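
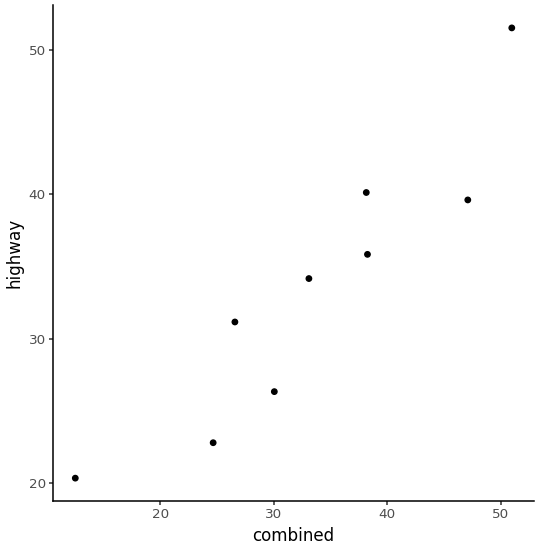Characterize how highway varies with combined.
Points are positively correlated; strong (|r| ≈ 0.9).

positive, strong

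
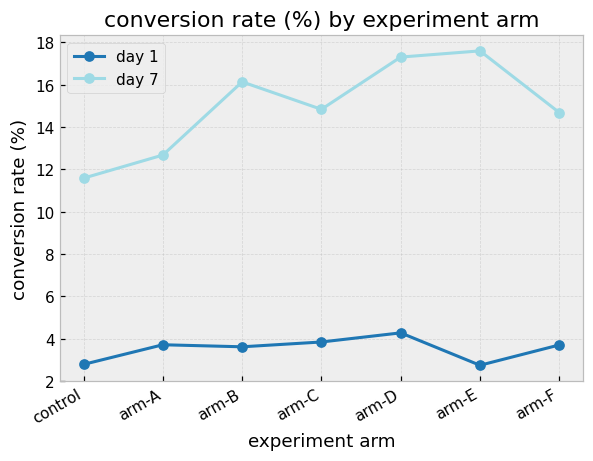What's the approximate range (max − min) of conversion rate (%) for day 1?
Max arm-D ≈ 4, min arm-E ≈ 2; range ≈ 2.

≈ 2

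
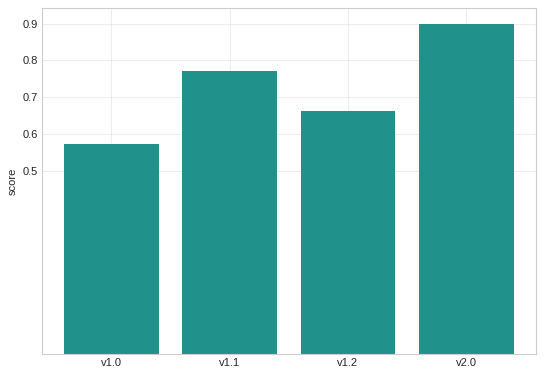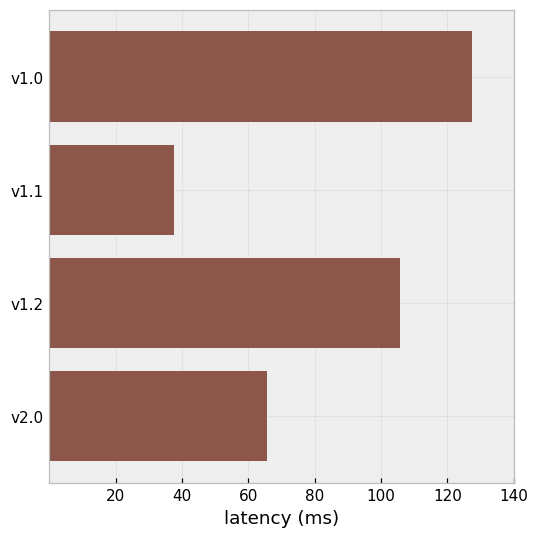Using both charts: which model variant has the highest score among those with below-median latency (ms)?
Chart 2 median latency (ms) ≈ 80; below-median model variants: v1.1, v2.0. Among those, v2.0 has the highest score (≈ 0.9).

v2.0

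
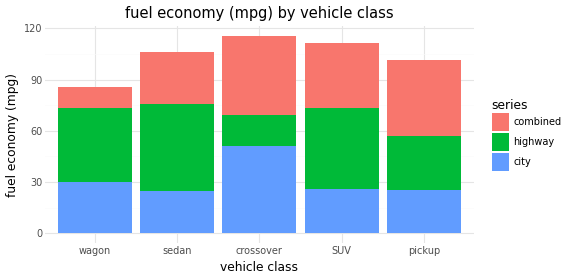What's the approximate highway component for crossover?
highway top ≈ 70, bottom ≈ 50; segment ≈ 20.

≈ 20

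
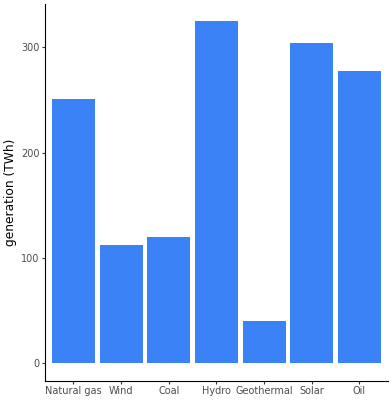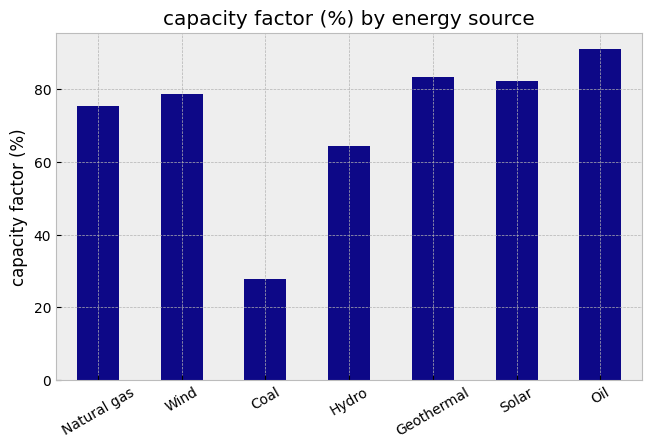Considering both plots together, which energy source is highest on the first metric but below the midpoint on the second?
Chart 2 median capacity factor (%) ≈ 80; below-median energy sources: Natural gas, Coal, Hydro. Among those, Hydro has the highest generation (TWh) (≈ 300).

Hydro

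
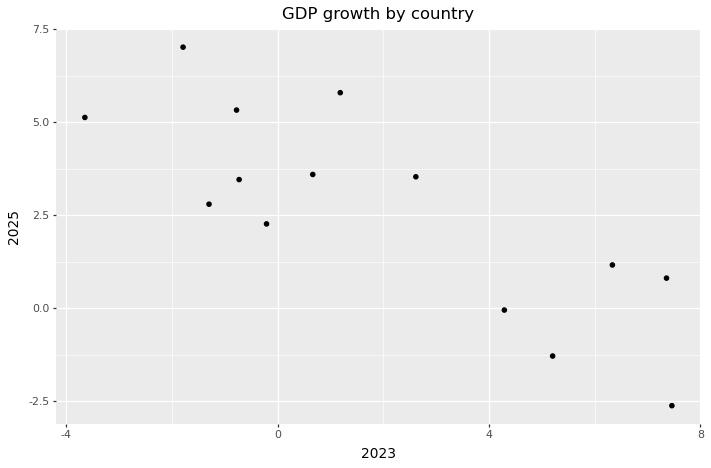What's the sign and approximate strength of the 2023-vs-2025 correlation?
negative, strong

Points are negatively correlated; strong (|r| ≈ 0.8).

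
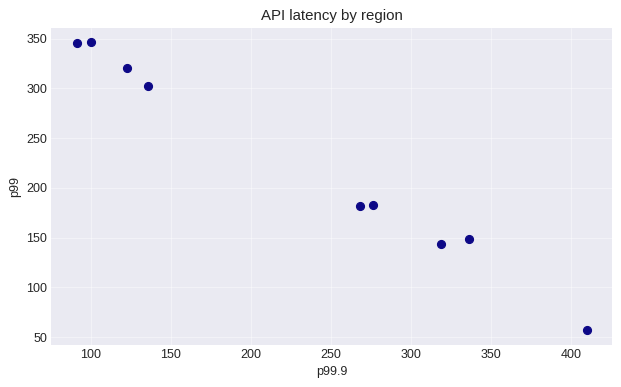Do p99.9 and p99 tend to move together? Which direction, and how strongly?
negative, strong

Points are negatively correlated; strong (|r| ≈ 1.0).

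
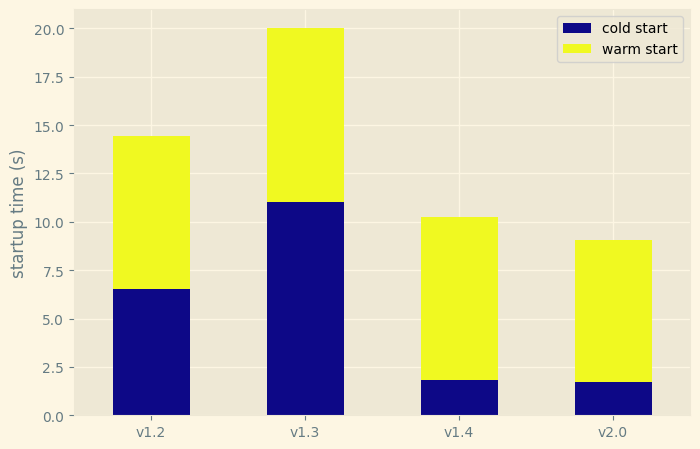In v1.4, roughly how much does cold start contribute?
cold start top ≈ 2, bottom ≈ 0; segment ≈ 2.

≈ 2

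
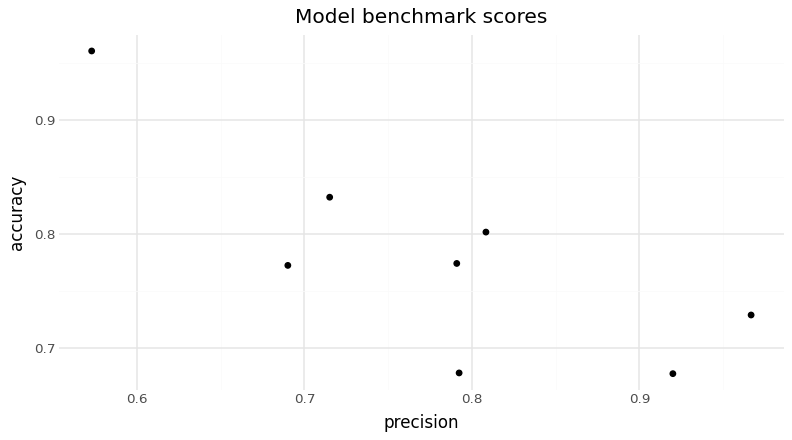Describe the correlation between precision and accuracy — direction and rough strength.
Points are negatively correlated; strong (|r| ≈ 0.8).

negative, strong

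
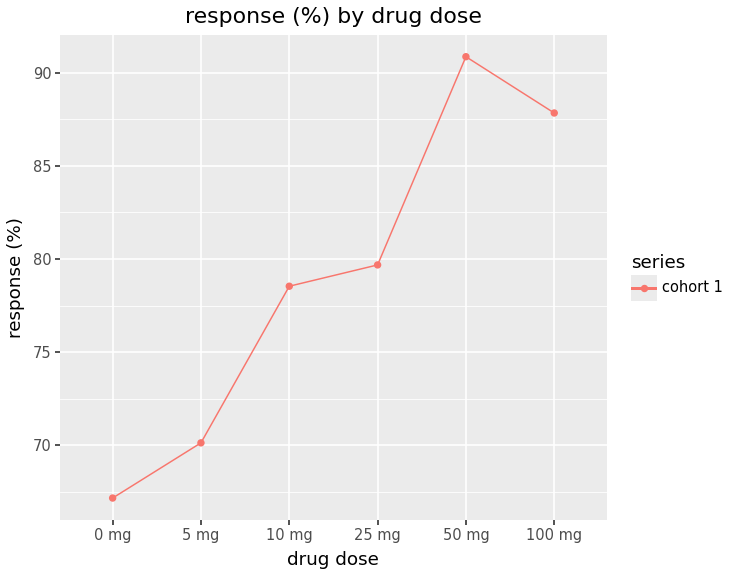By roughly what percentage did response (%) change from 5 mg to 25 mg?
5 mg ≈ 70, 25 mg ≈ 80; (80 − 70) / 70 ≈ +14.3%.

≈ +14.3%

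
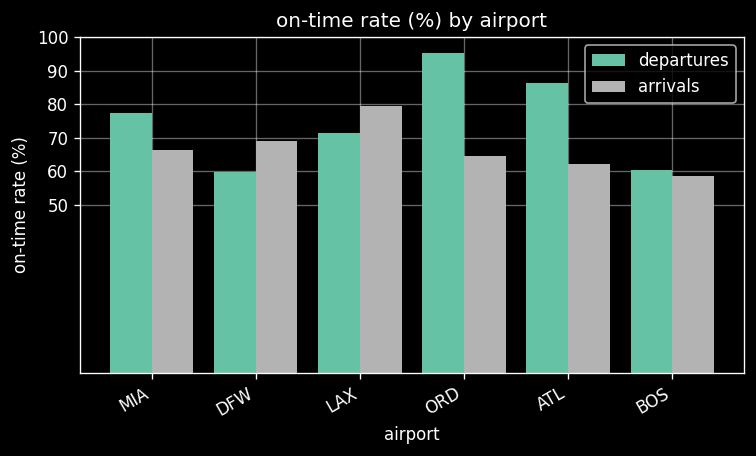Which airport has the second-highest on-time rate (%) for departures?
Top 3 for departures: ORD ≈ 100, ATL ≈ 90, MIA ≈ 80.

ATL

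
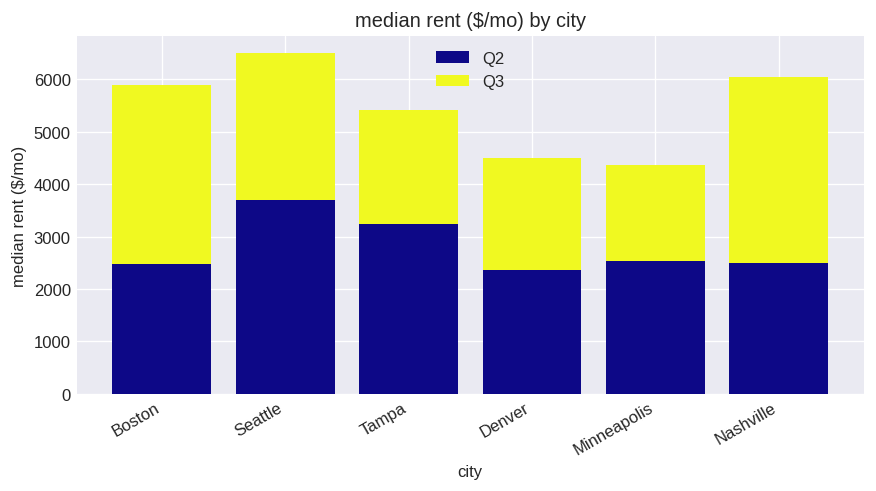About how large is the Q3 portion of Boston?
≈ 4000

Q3 top ≈ 6000, bottom ≈ 2000; segment ≈ 4000.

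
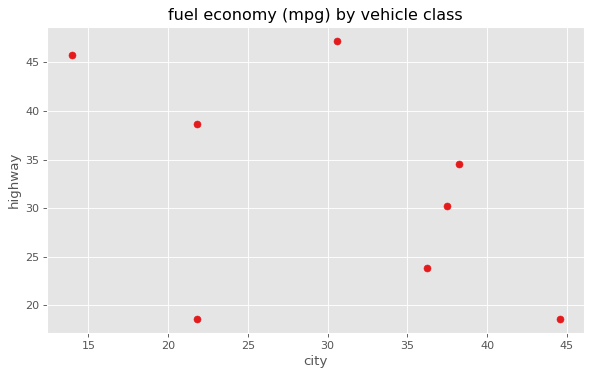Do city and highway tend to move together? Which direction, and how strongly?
negative, moderate

Points are negatively correlated; moderate (|r| ≈ 0.5).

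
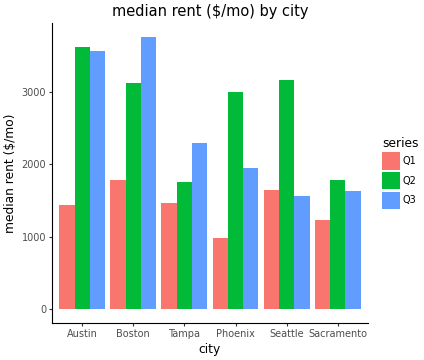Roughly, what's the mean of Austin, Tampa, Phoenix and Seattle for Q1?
(1500 + 1500 + 1000 + 1500) / 4 ≈ 1375.

≈ 1375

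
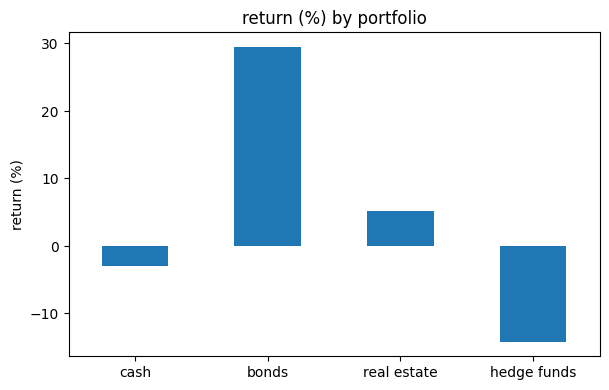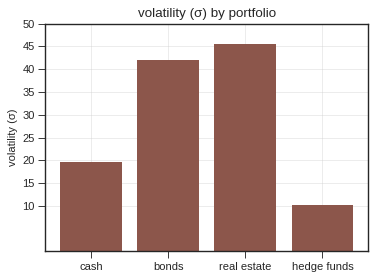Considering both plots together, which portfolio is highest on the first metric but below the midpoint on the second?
cash

Chart 2 median volatility (σ) ≈ 30; below-median portfolios: cash, hedge funds. Among those, cash has the highest return (%) (≈ -5).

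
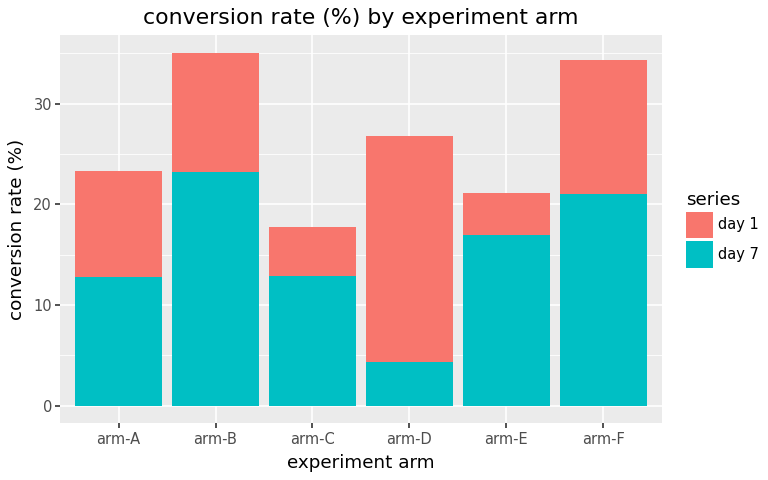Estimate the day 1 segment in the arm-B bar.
≈ 10

day 1 top ≈ 35, bottom ≈ 25; segment ≈ 10.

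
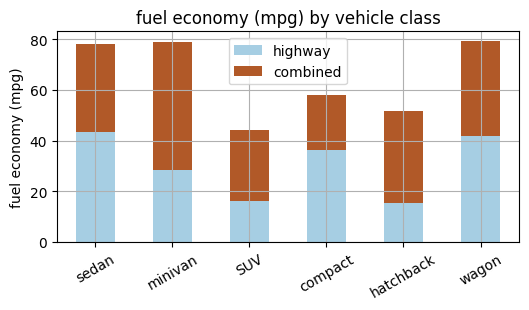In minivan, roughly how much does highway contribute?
≈ 30

highway top ≈ 30, bottom ≈ 0; segment ≈ 30.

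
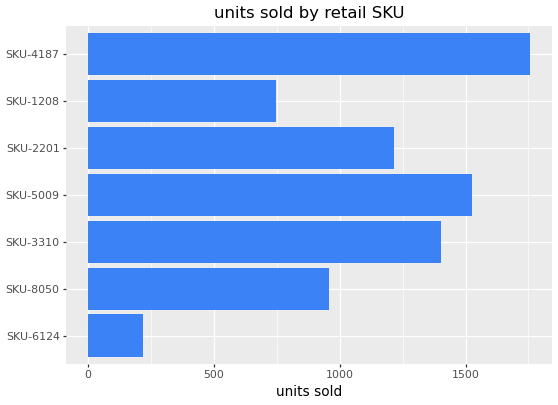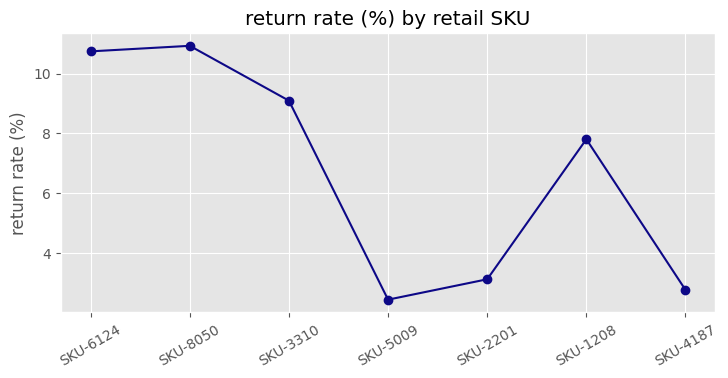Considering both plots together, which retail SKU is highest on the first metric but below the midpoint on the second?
SKU-4187

Chart 2 median return rate (%) ≈ 8; below-median retail SKUs: SKU-5009, SKU-2201, SKU-4187. Among those, SKU-4187 has the highest units sold (≈ 1800).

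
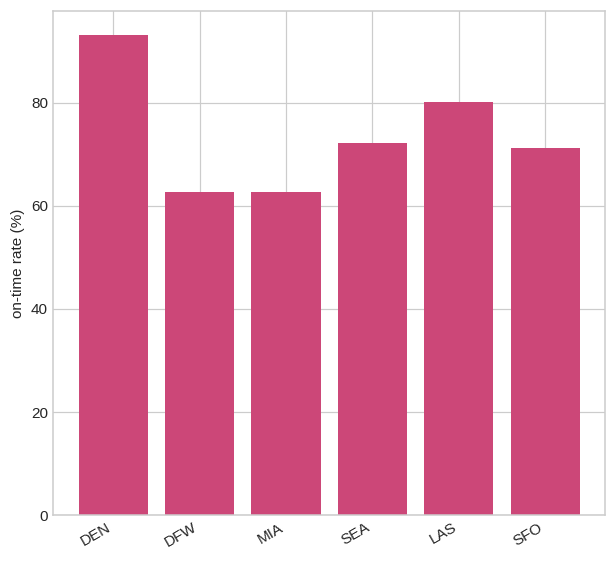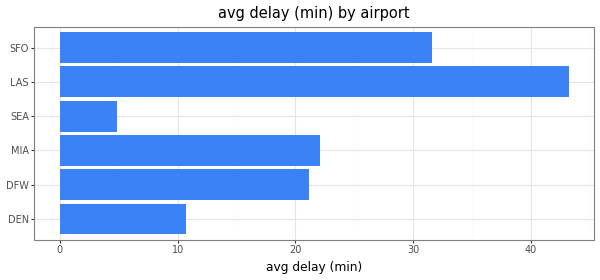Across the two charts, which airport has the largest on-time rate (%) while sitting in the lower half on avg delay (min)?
Chart 2 median avg delay (min) ≈ 20; below-median airports: DEN, DFW, SEA. Among those, DEN has the highest on-time rate (%) (≈ 90).

DEN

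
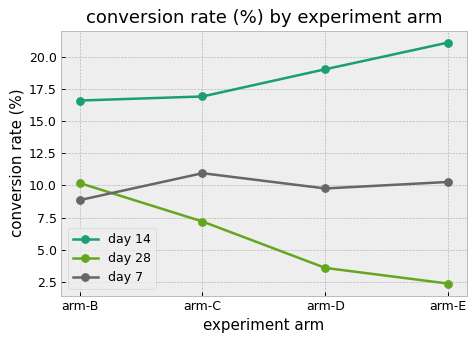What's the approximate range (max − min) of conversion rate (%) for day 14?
≈ 6

Max arm-E ≈ 22, min arm-B ≈ 16; range ≈ 6.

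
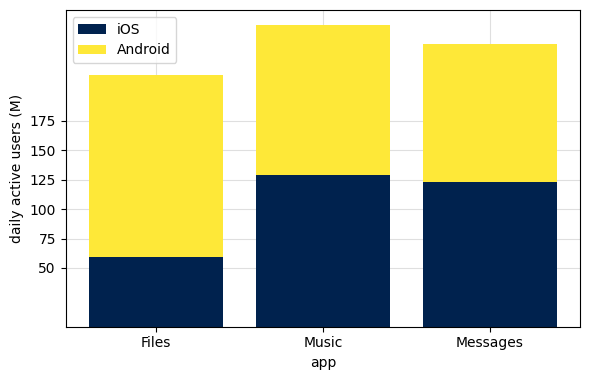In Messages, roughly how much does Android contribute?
≈ 125

Android top ≈ 250, bottom ≈ 125; segment ≈ 125.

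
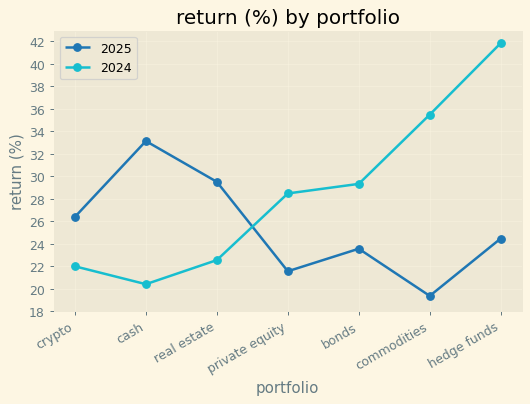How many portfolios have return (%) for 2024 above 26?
Above 26: private equity, bonds, commodities, hedge funds.

4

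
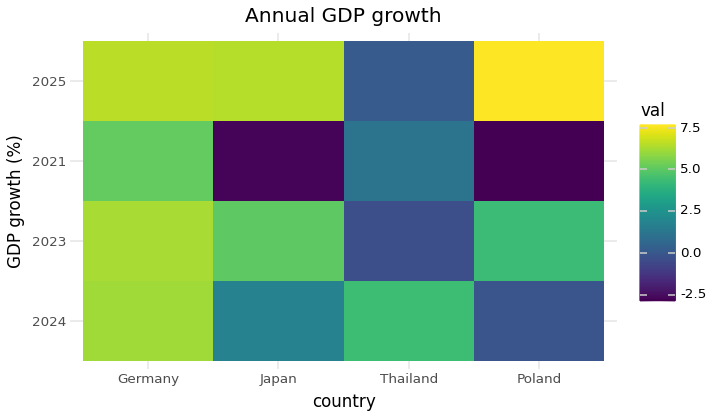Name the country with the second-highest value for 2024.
Top 3 for 2024: Germany ≈ 6, Thailand ≈ 4, Japan ≈ 2.

Thailand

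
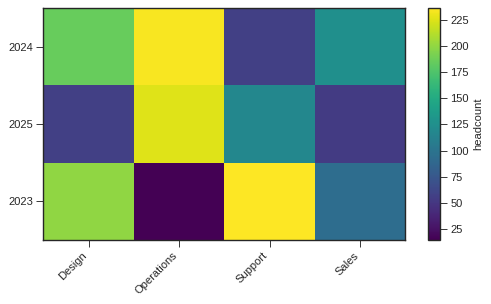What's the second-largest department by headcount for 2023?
Design

Top 3 for 2023: Support ≈ 240, Design ≈ 200, Sales ≈ 100.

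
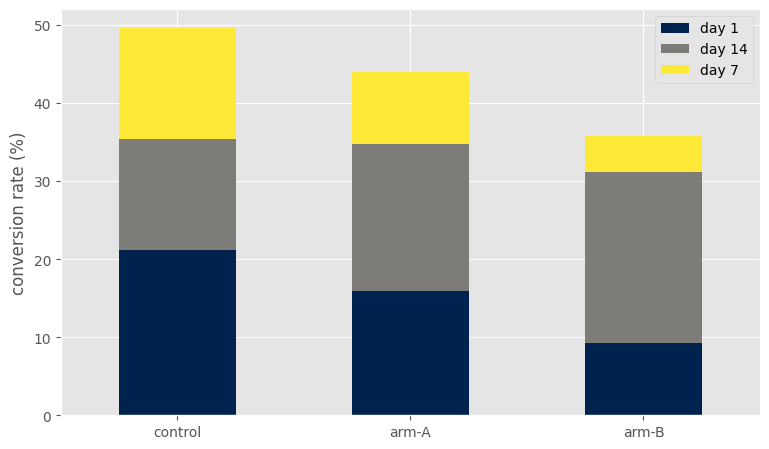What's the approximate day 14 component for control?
day 14 top ≈ 35, bottom ≈ 20; segment ≈ 15.

≈ 15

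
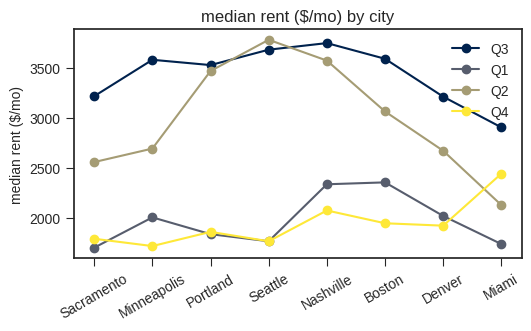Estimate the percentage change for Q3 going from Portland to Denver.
Portland ≈ 3600, Denver ≈ 3200; (3200 − 3600) / 3600 ≈ -11.1%.

≈ -11.1%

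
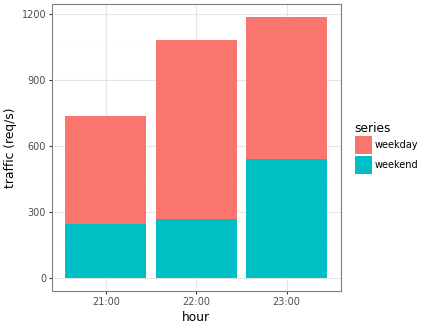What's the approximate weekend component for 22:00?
≈ 300

weekend top ≈ 300, bottom ≈ 0; segment ≈ 300.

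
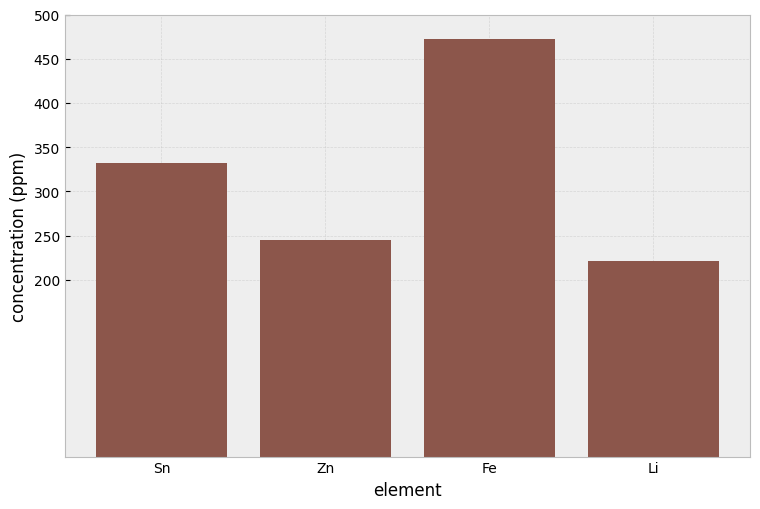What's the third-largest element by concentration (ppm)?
Zn

Top 4: Fe ≈ 450, Sn ≈ 350, Zn ≈ 250, Li ≈ 200.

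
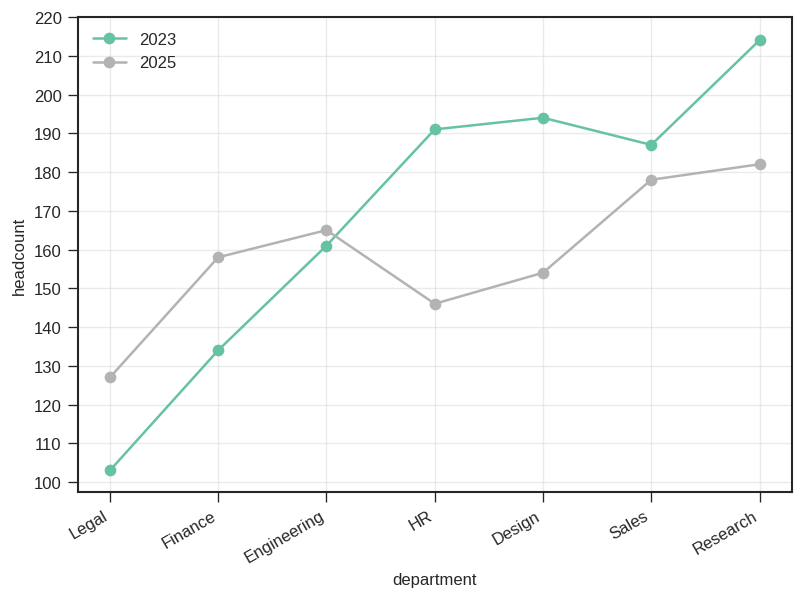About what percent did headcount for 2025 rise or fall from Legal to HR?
Legal ≈ 130, HR ≈ 150; (150 − 130) / 130 ≈ +15.4%.

≈ +15.4%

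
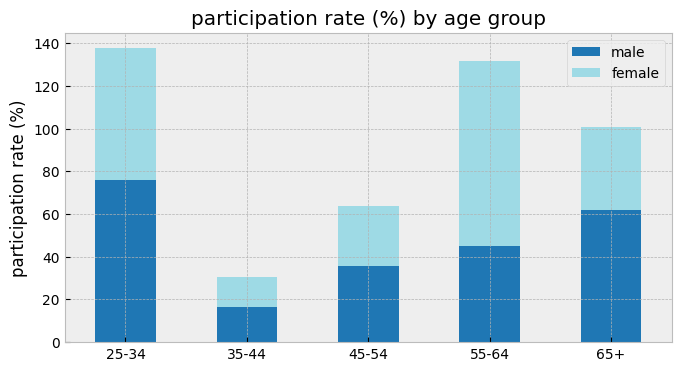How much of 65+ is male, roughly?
≈ 60

male top ≈ 60, bottom ≈ 0; segment ≈ 60.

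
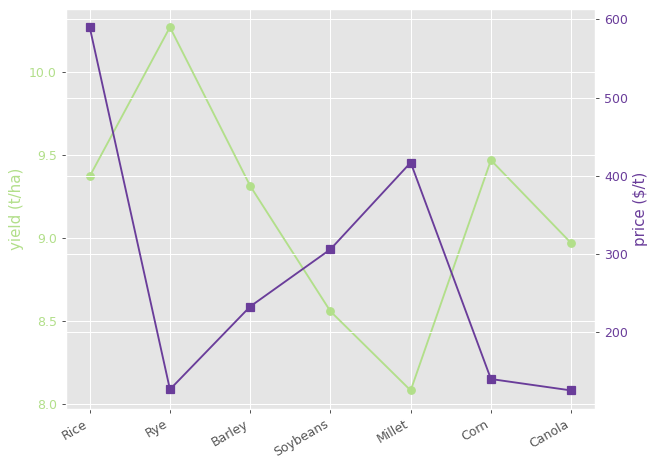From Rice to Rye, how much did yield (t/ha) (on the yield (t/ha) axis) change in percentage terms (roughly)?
Rice ≈ 9.4, Rye ≈ 10.2; (10.2 − 9.4) / 9.4 ≈ +8.5%.

≈ +8.5%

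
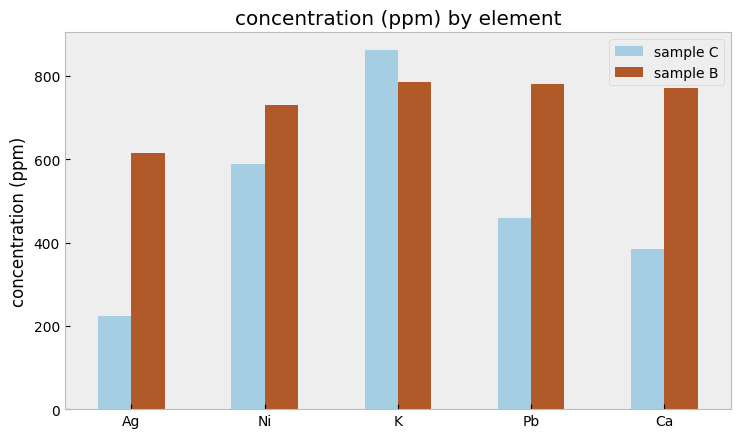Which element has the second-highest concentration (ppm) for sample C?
Top 3 for sample C: K ≈ 900, Ni ≈ 600, Pb ≈ 500.

Ni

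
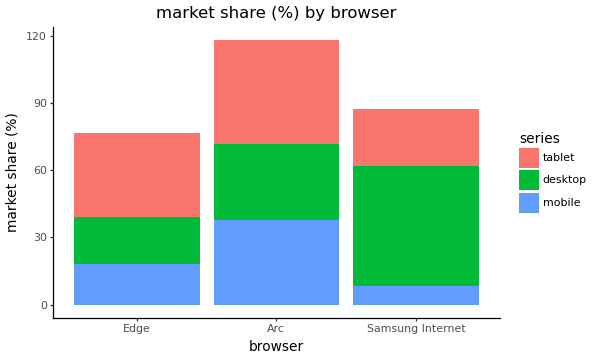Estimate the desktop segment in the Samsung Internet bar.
≈ 50

desktop top ≈ 60, bottom ≈ 10; segment ≈ 50.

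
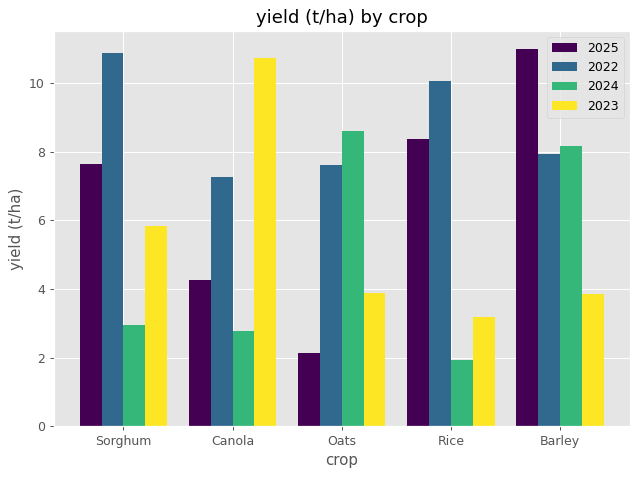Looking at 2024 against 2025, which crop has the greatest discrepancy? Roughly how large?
Oats, ≈ 7 t/ha

Oats: 2024 ≈ 9, 2025 ≈ 2 → gap ≈ 7. Next-largest (Rice) is only ≈ 6.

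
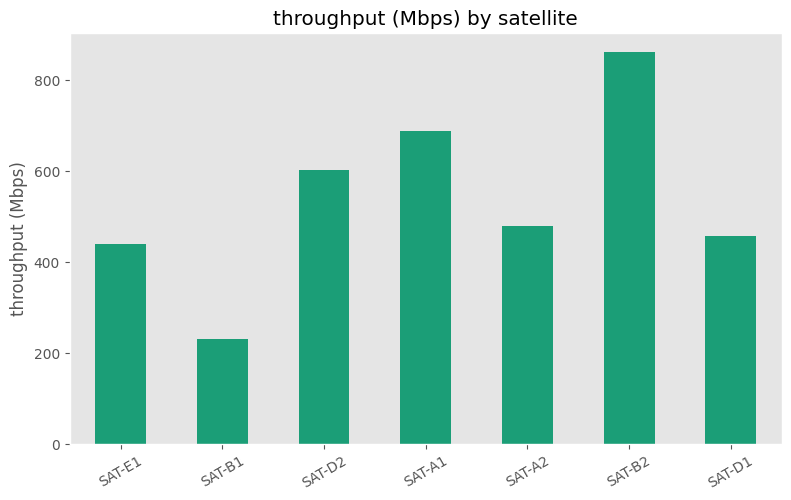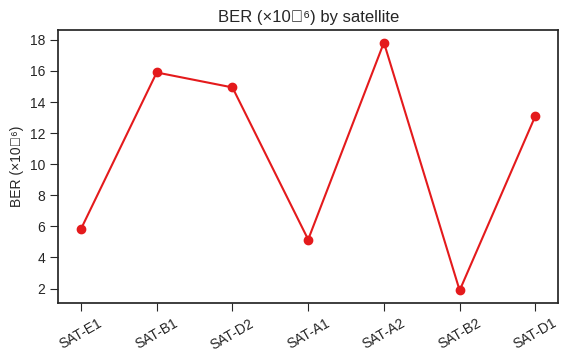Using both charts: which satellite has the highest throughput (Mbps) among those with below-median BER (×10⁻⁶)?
Chart 2 median BER (×10⁻⁶) ≈ 14; below-median satellites: SAT-E1, SAT-A1, SAT-B2. Among those, SAT-B2 has the highest throughput (Mbps) (≈ 900).

SAT-B2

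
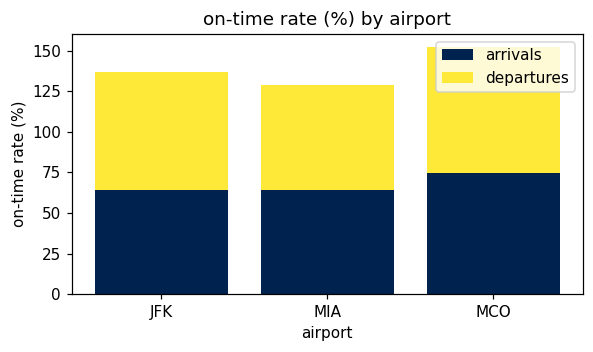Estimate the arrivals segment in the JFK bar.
arrivals top ≈ 60, bottom ≈ 0; segment ≈ 60.

≈ 60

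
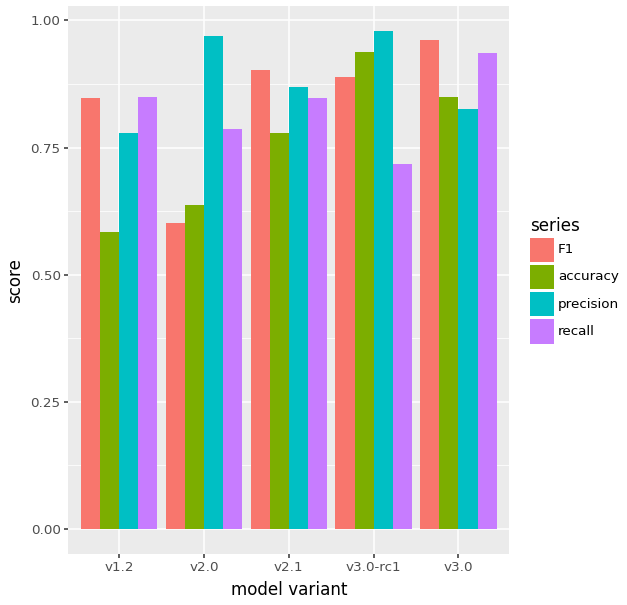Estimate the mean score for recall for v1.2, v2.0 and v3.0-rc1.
≈ 0.8

(0.9 + 0.8 + 0.7) / 3 ≈ 0.8.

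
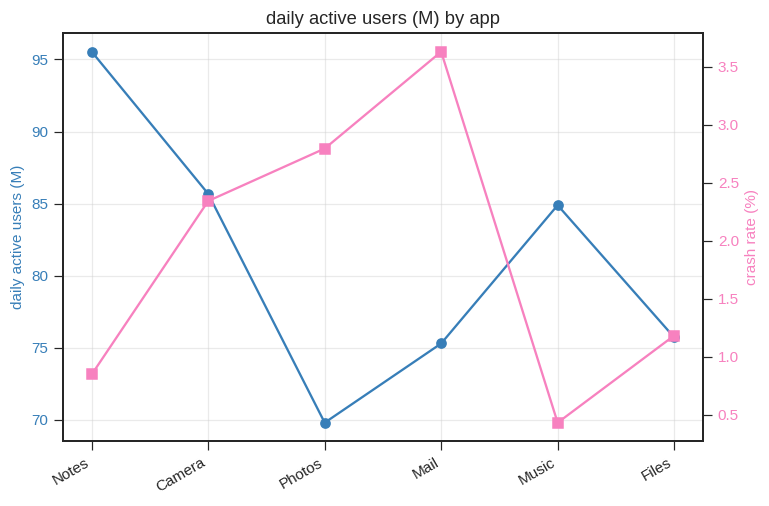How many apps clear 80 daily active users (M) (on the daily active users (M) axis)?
Above 80: Notes, Camera, Music.

3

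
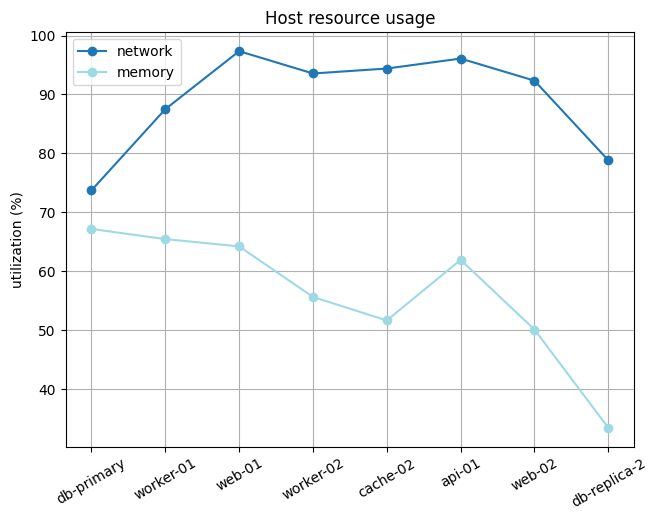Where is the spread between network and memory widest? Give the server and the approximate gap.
db-replica-2: network ≈ 80, memory ≈ 30 → gap ≈ 50. Next-largest (cache-02) is only ≈ 40.

db-replica-2, ≈ 50 %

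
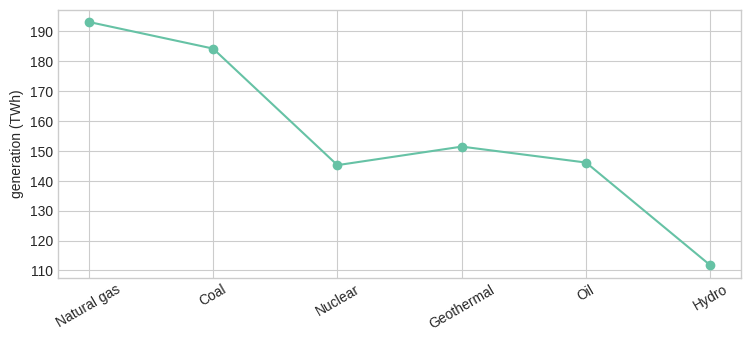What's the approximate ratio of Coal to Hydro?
Coal ≈ 180, Hydro ≈ 110; 180/110 ≈ 1.64.

≈ 1.64×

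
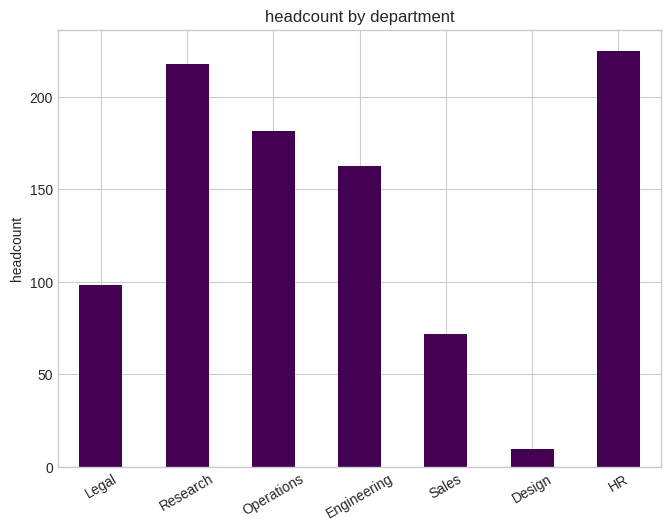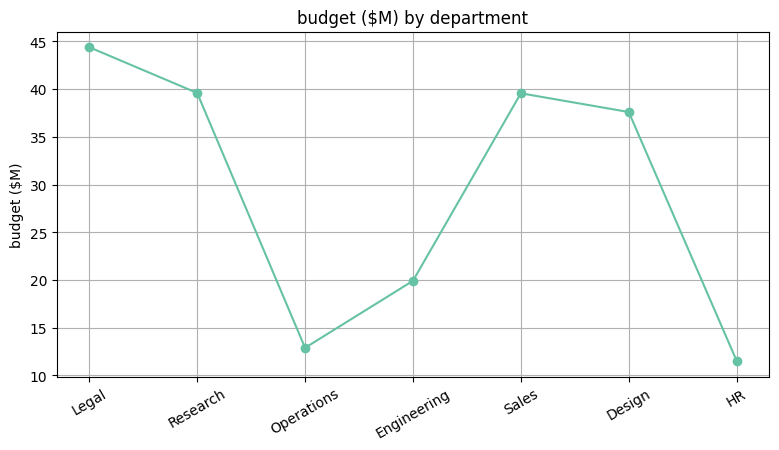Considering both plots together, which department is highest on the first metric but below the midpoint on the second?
HR

Chart 2 median budget ($M) ≈ 40; below-median departments: Operations, Engineering, HR. Among those, HR has the highest headcount (≈ 225).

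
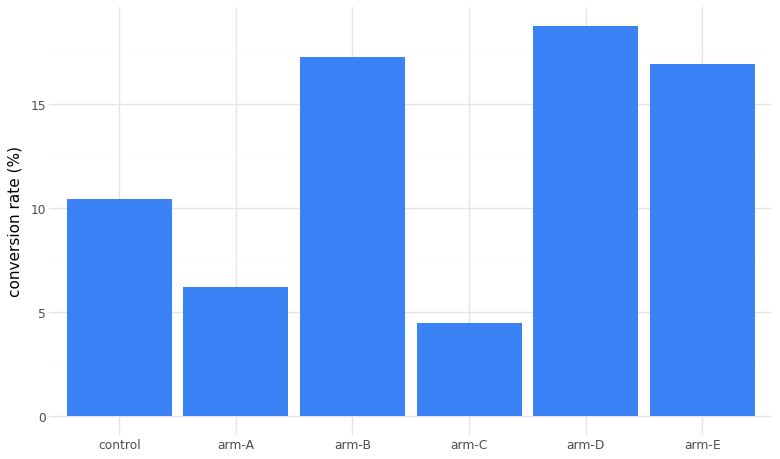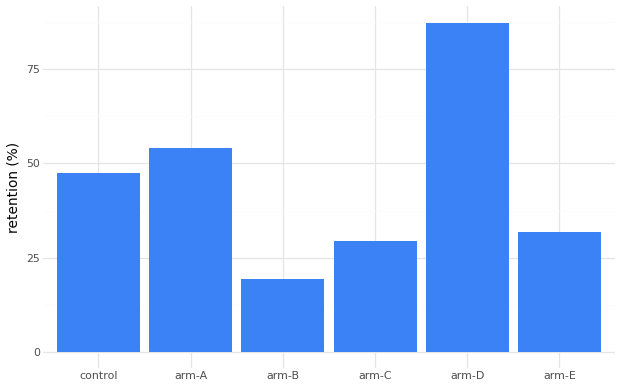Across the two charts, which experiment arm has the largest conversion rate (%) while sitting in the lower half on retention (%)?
Chart 2 median retention (%) ≈ 40; below-median experiment arms: arm-B, arm-C, arm-E. Among those, arm-B has the highest conversion rate (%) (≈ 18).

arm-B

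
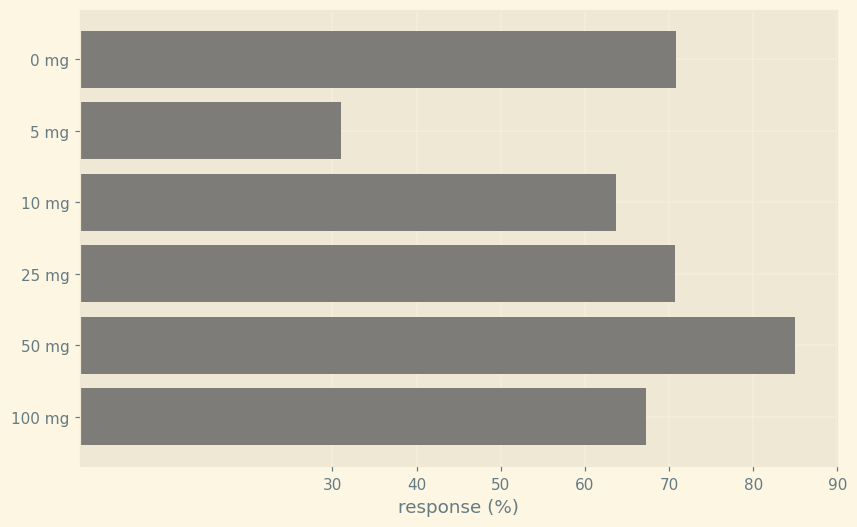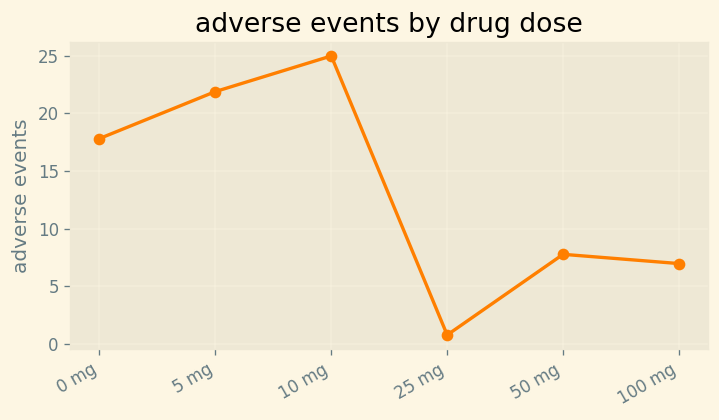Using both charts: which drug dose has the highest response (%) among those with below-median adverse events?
Chart 2 median adverse events ≈ 15; below-median drug doses: 25 mg, 50 mg, 100 mg. Among those, 50 mg has the highest response (%) (≈ 80).

50 mg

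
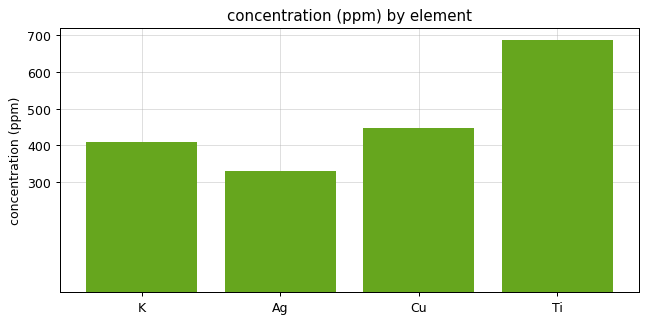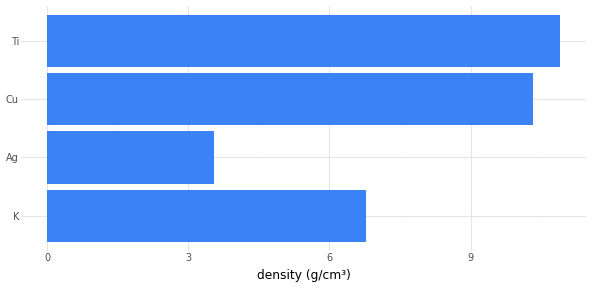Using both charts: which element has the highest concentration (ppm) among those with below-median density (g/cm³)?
K

Chart 2 median density (g/cm³) ≈ 9; below-median elements: K, Ag. Among those, K has the highest concentration (ppm) (≈ 400).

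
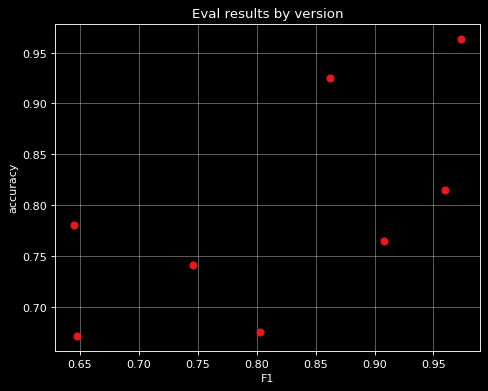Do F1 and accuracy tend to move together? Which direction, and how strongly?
positive, moderate

Points are positively correlated; moderate (|r| ≈ 0.6).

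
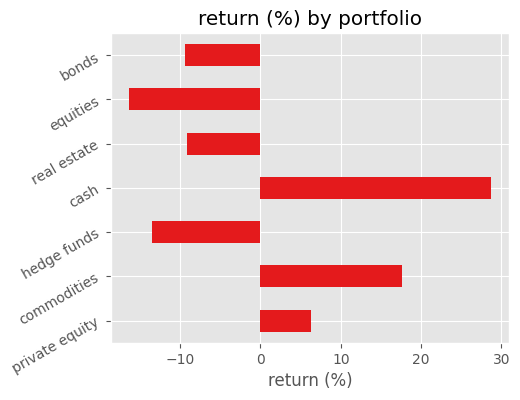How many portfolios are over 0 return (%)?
Above 0: private equity, commodities, cash.

3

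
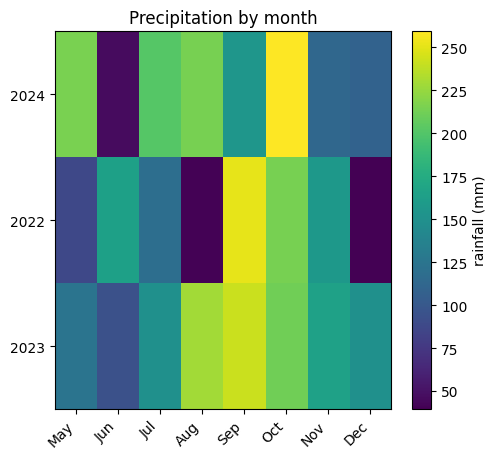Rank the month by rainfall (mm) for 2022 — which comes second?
Oct

Top 3 for 2022: Sep ≈ 260, Oct ≈ 220, Jun ≈ 160.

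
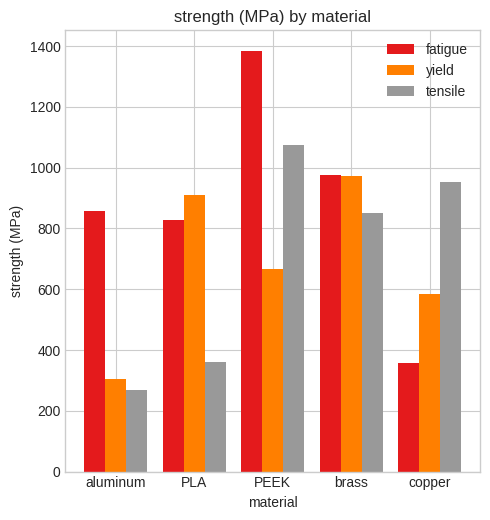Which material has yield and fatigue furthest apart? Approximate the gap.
PEEK: yield ≈ 600, fatigue ≈ 1400 → gap ≈ 800. Next-largest (aluminum) is only ≈ 400.

PEEK, ≈ 800 MPa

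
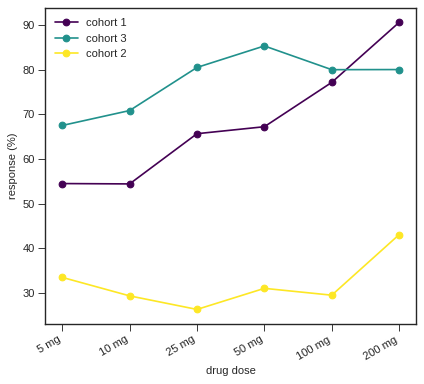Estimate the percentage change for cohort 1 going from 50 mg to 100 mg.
50 mg ≈ 70, 100 mg ≈ 80; (80 − 70) / 70 ≈ +14.3%.

≈ +14.3%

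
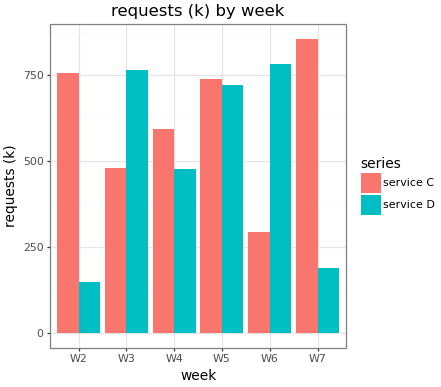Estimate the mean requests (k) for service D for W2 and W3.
≈ 450

(100 + 800) / 2 ≈ 450.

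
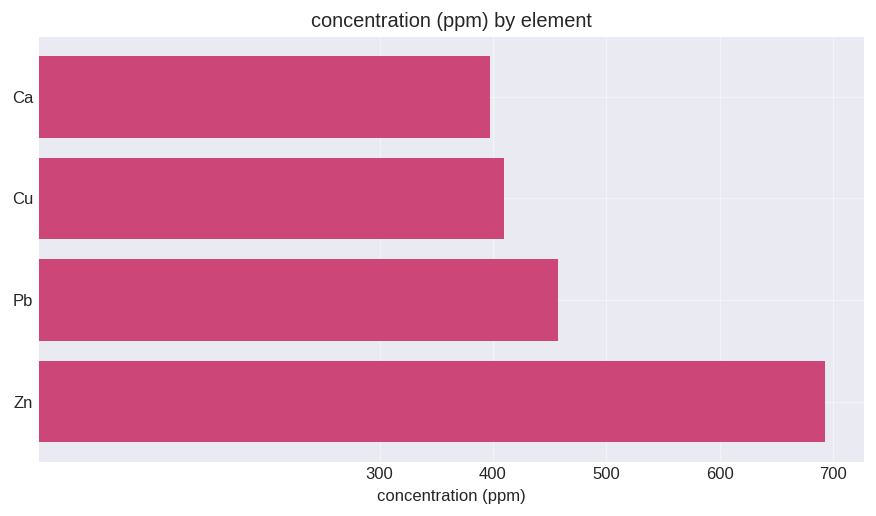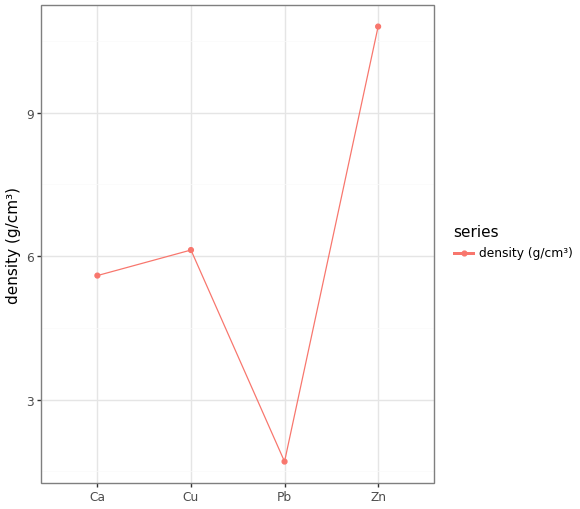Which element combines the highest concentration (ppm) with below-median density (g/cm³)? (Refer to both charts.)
Pb

Chart 2 median density (g/cm³) ≈ 6; below-median elements: Ca, Pb. Among those, Pb has the highest concentration (ppm) (≈ 500).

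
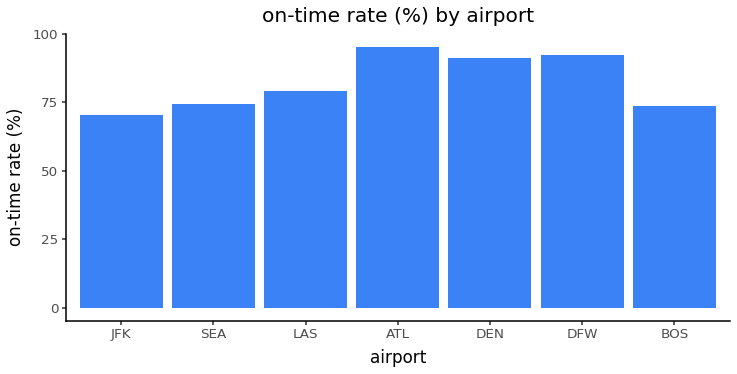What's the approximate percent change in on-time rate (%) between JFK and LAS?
≈ +14.3%

JFK ≈ 70, LAS ≈ 80; (80 − 70) / 70 ≈ +14.3%.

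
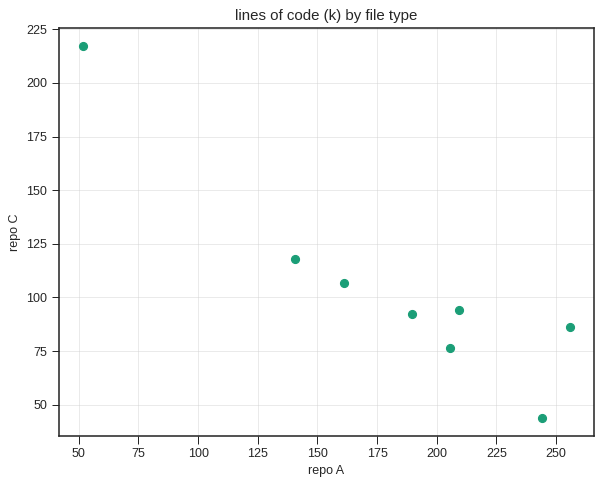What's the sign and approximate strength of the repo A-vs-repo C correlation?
Points are negatively correlated; strong (|r| ≈ 0.9).

negative, strong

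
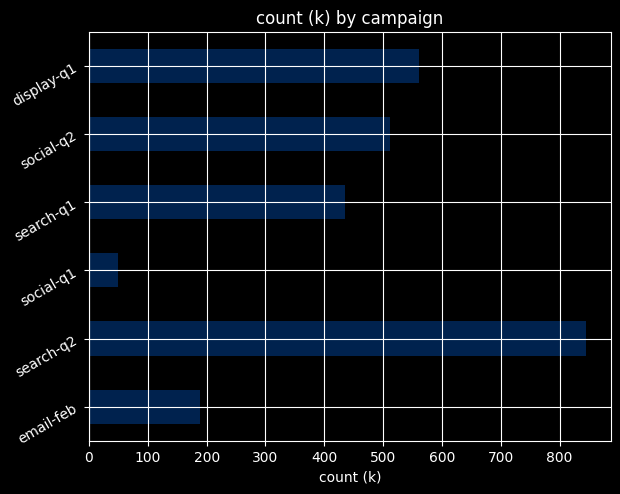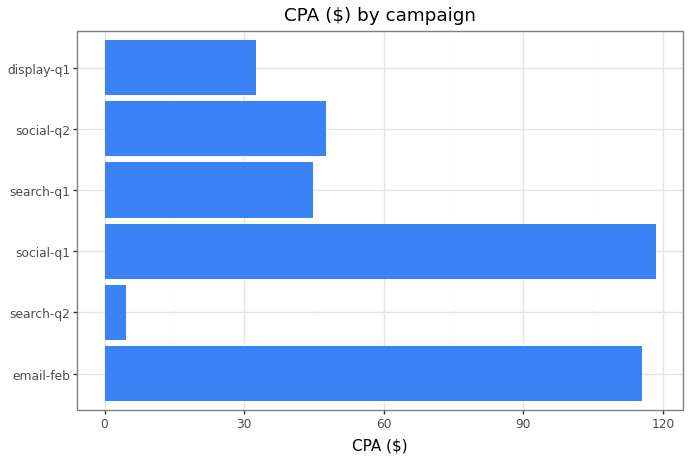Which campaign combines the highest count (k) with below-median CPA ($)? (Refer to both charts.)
search-q2

Chart 2 median CPA ($) ≈ 40; below-median campaigns: search-q2, search-q1, display-q1. Among those, search-q2 has the highest count (k) (≈ 800).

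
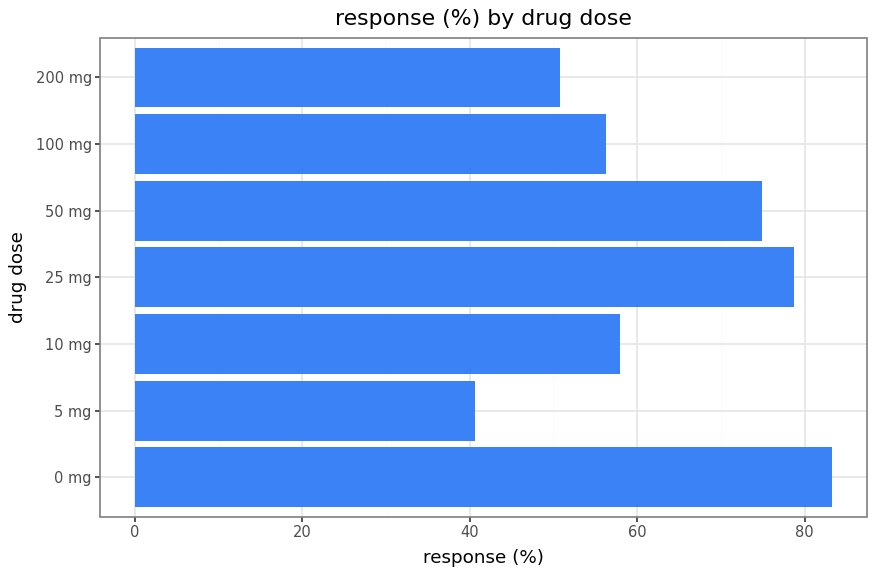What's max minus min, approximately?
≈ 40

Max 0 mg ≈ 80, min 5 mg ≈ 40; range ≈ 40.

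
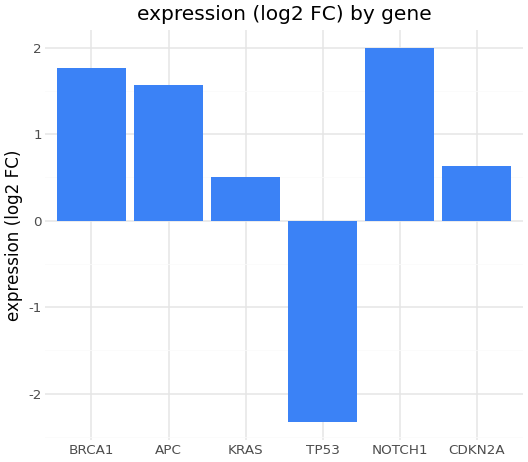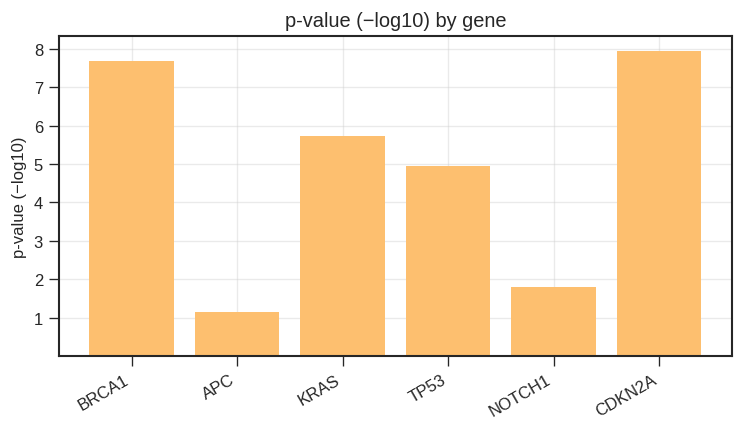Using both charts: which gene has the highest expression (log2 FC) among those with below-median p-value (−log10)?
NOTCH1

Chart 2 median p-value (−log10) ≈ 5; below-median genes: APC, TP53, NOTCH1. Among those, NOTCH1 has the highest expression (log2 FC) (≈ 2).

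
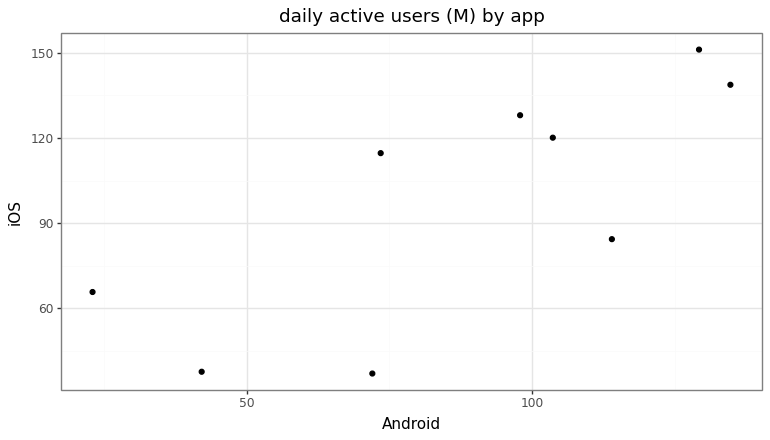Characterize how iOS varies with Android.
Points are positively correlated; strong (|r| ≈ 0.8).

positive, strong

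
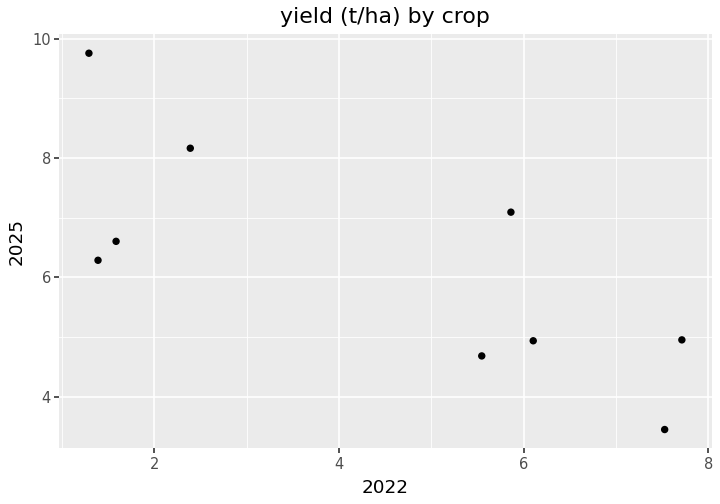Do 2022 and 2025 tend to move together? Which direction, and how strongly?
negative, strong

Points are negatively correlated; strong (|r| ≈ 0.8).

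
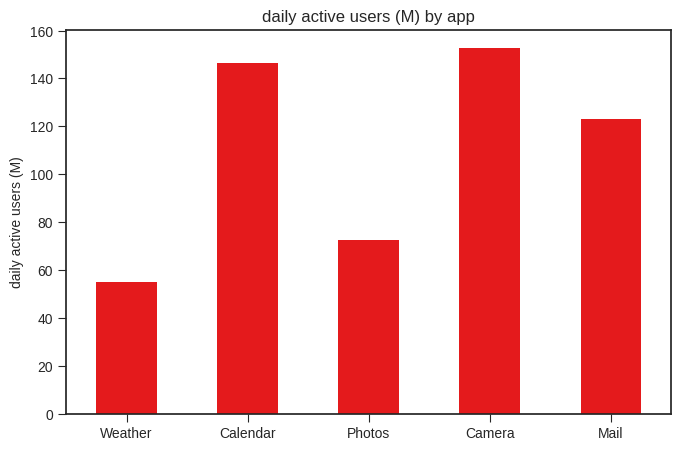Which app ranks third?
Top 4: Camera ≈ 160, Calendar ≈ 140, Mail ≈ 120, Photos ≈ 80.

Mail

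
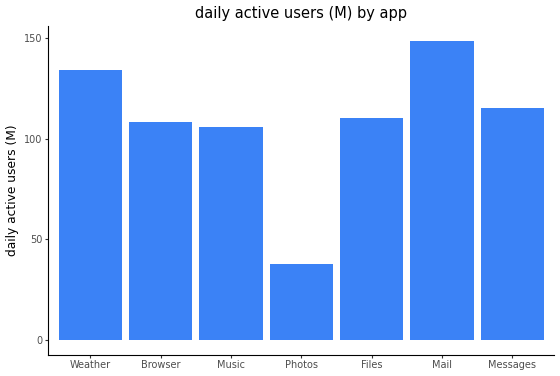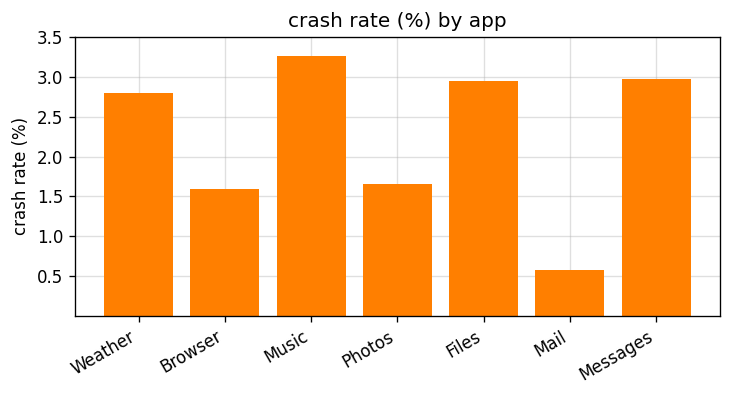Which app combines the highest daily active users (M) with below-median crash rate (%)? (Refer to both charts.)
Mail

Chart 2 median crash rate (%) ≈ 3; below-median apps: Browser, Photos, Mail. Among those, Mail has the highest daily active users (M) (≈ 140).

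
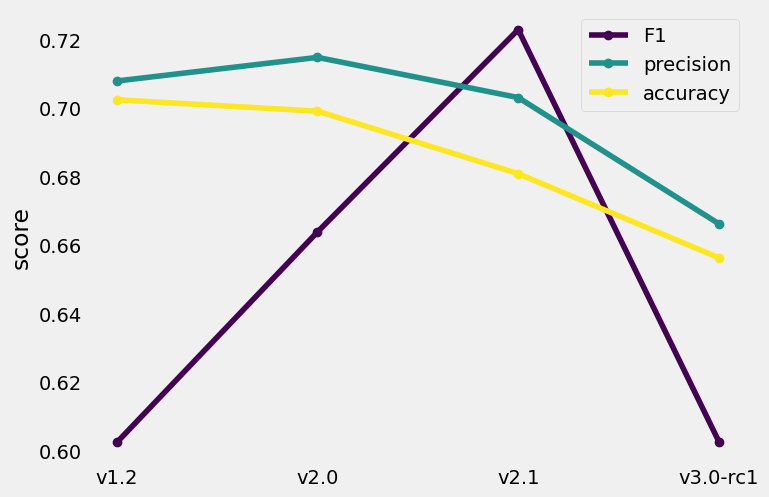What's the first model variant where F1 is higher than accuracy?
v2.1

v2.0: F1 ≈ 0.66 vs accuracy ≈ 0.70 (not yet); v2.1: F1 ≈ 0.72 vs accuracy ≈ 0.68 (first crossover).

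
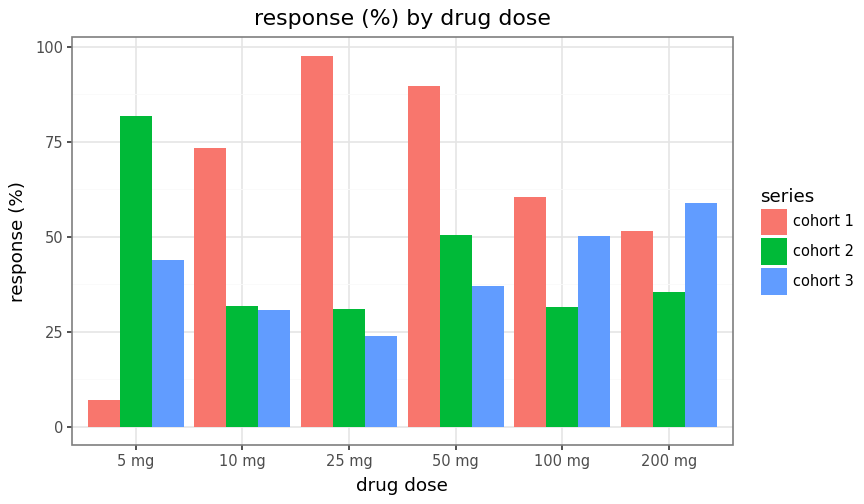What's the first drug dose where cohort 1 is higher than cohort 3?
5 mg: cohort 1 ≈ 10 vs cohort 3 ≈ 40 (not yet); 10 mg: cohort 1 ≈ 70 vs cohort 3 ≈ 30 (first crossover).

10 mg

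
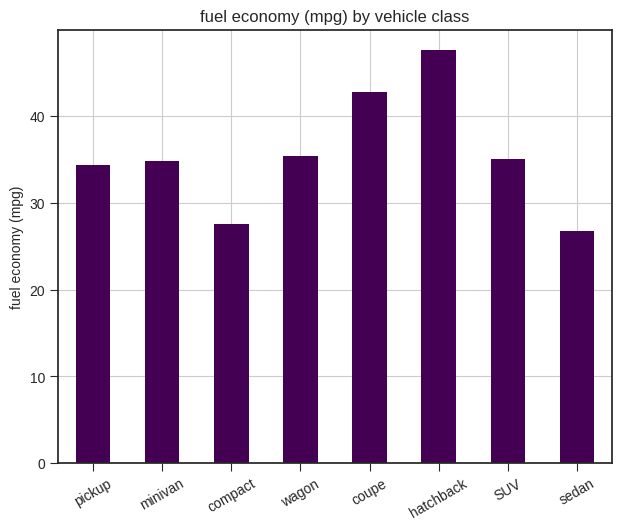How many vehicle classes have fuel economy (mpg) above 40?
Above 40: coupe, hatchback.

2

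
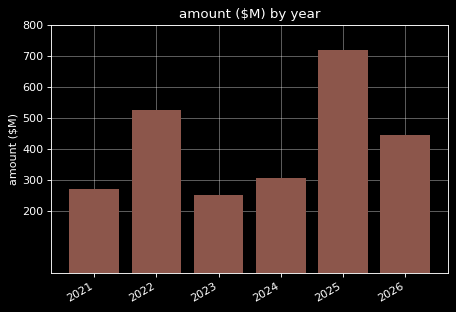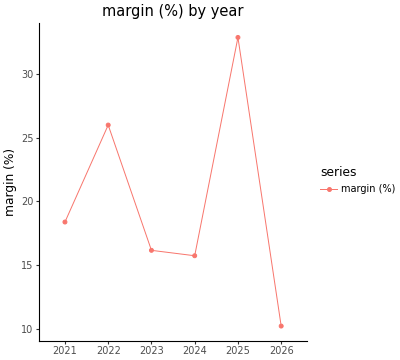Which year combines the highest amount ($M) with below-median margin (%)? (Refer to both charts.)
2026

Chart 2 median margin (%) ≈ 15; below-median years: 2023, 2024, 2026. Among those, 2026 has the highest amount ($M) (≈ 400).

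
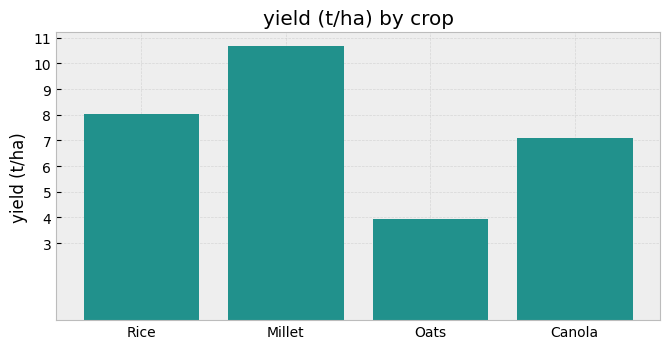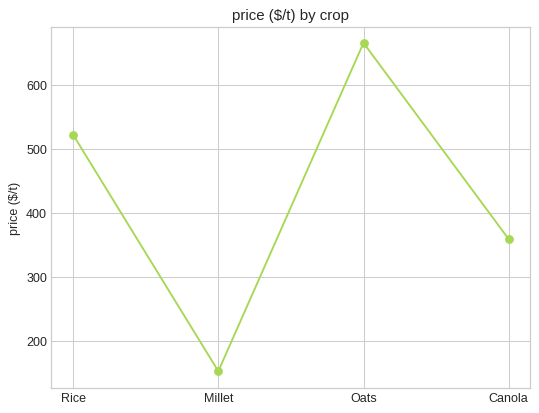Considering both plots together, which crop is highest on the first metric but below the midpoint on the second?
Millet

Chart 2 median price ($/t) ≈ 400; below-median crops: Millet, Canola. Among those, Millet has the highest yield (t/ha) (≈ 11).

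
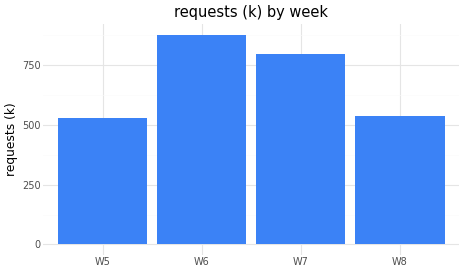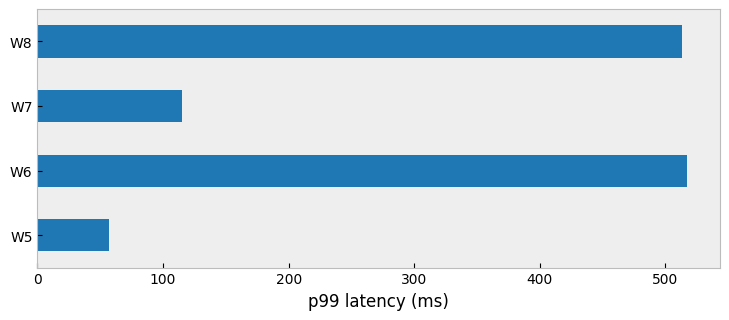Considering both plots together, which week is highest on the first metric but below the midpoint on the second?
Chart 2 median p99 latency (ms) ≈ 300; below-median weeks: W5, W7. Among those, W7 has the highest requests (k) (≈ 800).

W7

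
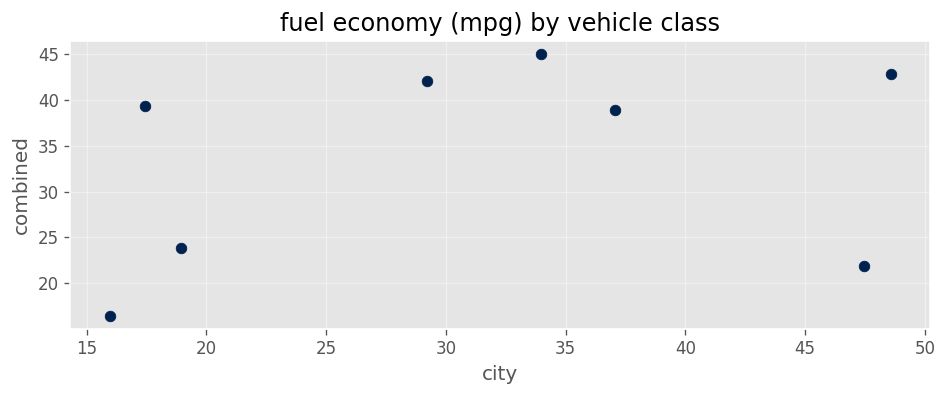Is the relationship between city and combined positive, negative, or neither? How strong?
positive, weak

Points are positively correlated; weak (|r| ≈ 0.3).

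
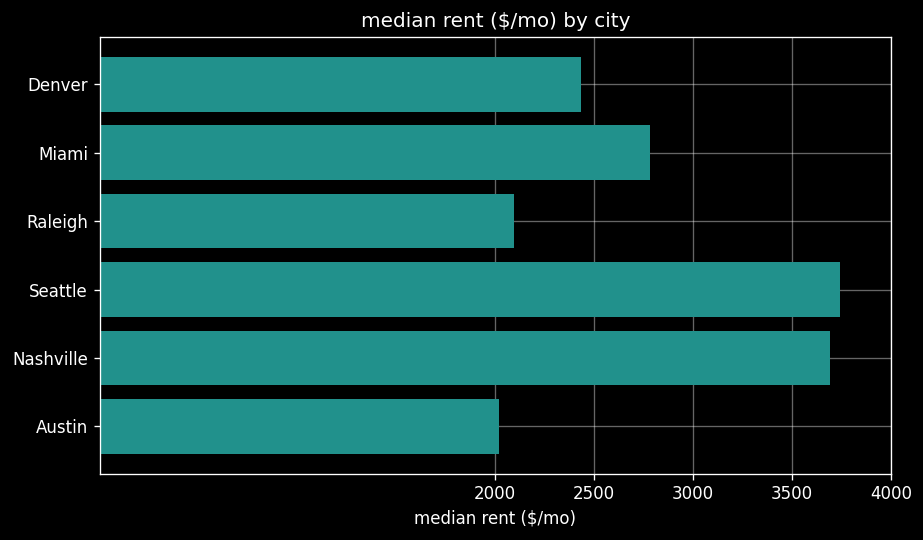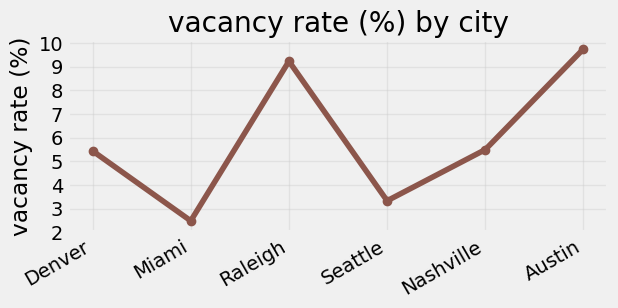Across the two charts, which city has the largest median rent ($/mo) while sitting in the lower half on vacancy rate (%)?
Chart 2 median vacancy rate (%) ≈ 5; below-median cities: Denver, Miami, Seattle. Among those, Seattle has the highest median rent ($/mo) (≈ 3500).

Seattle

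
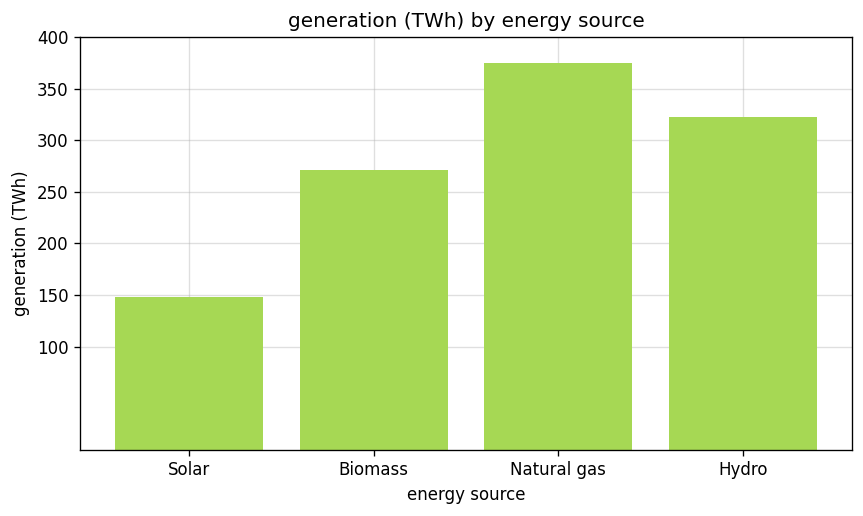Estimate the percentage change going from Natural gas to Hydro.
≈ -14.3%

Natural gas ≈ 350, Hydro ≈ 300; (300 − 350) / 350 ≈ -14.3%.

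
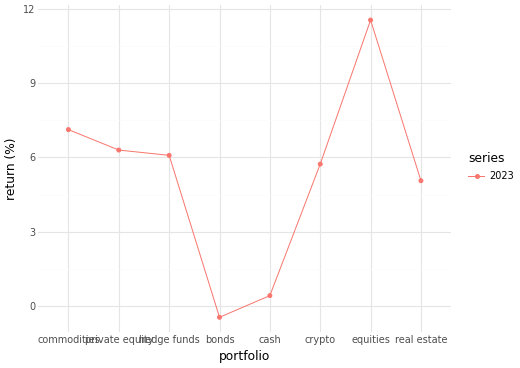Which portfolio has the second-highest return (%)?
commodities

Top 3: equities ≈ 12, commodities ≈ 8, private equity ≈ 6.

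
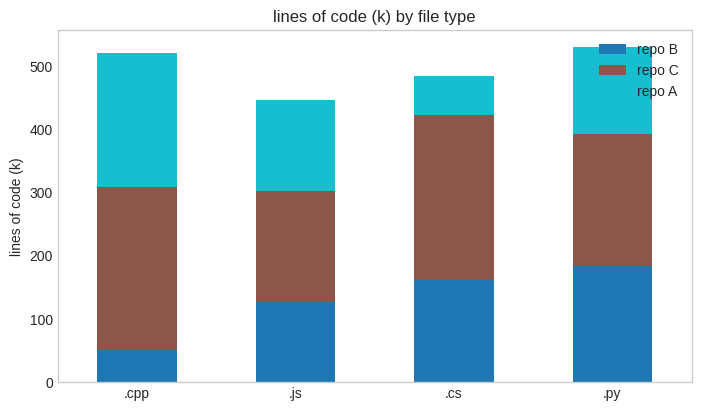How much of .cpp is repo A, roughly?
repo A top ≈ 500, bottom ≈ 300; segment ≈ 200.

≈ 200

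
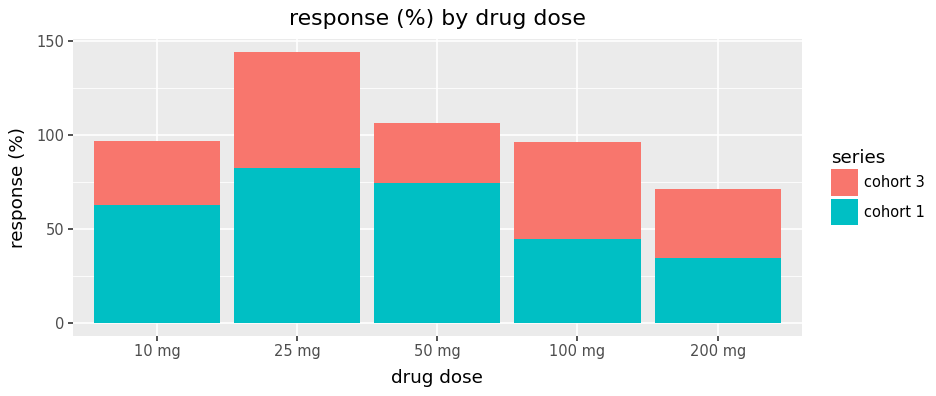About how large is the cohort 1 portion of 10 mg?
cohort 1 top ≈ 60, bottom ≈ 0; segment ≈ 60.

≈ 60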